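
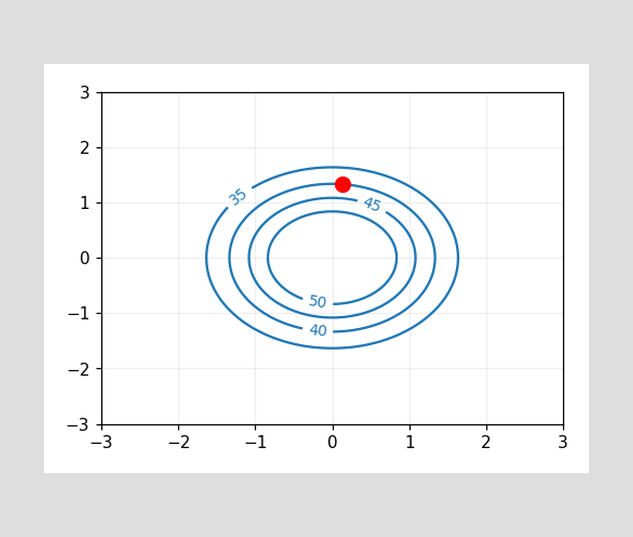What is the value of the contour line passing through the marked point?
The marked point sits on the contour labelled 40.

40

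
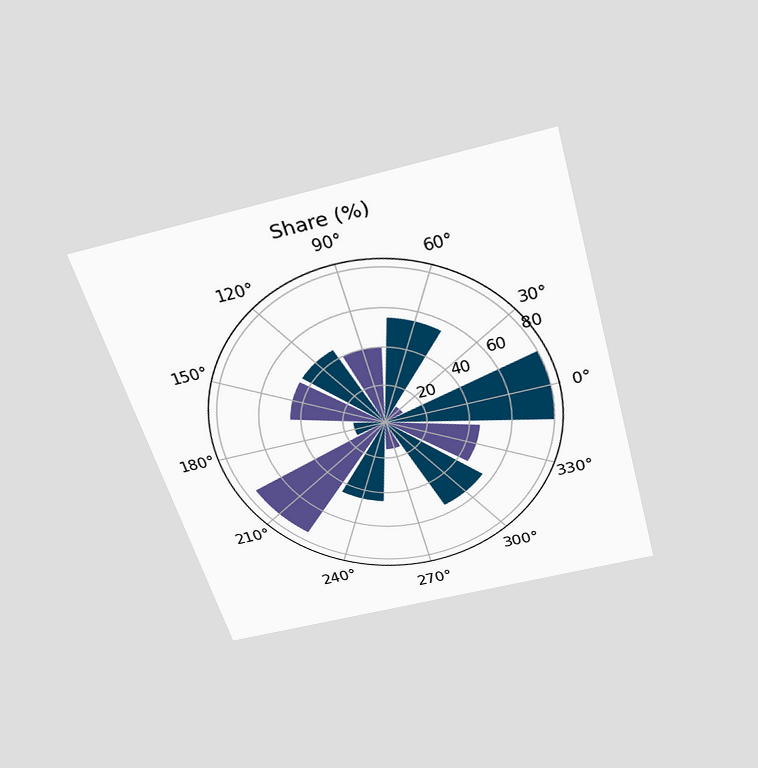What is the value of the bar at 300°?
The chart is tilted about 16° counter-clockwise and viewed slightly from above. The bar at 300° reaches 55% on the radial axis.

55%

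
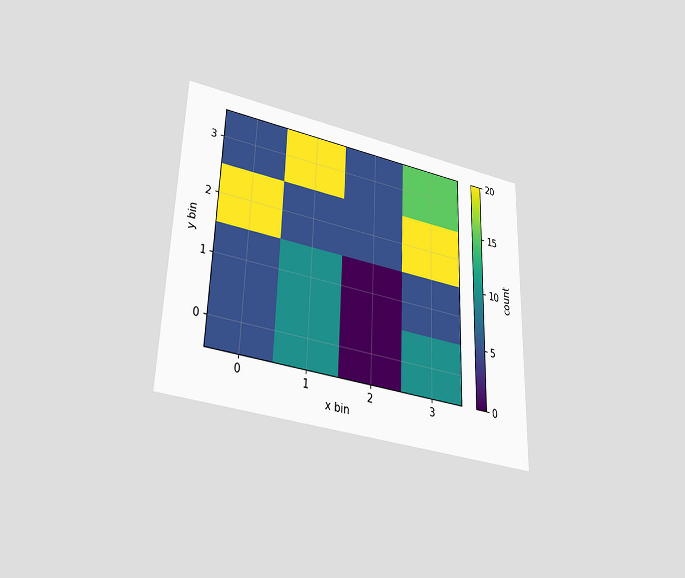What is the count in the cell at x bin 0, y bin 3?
5

The chart is viewed slightly from below. Matching the cell (0, 3) against the colorbar gives 5.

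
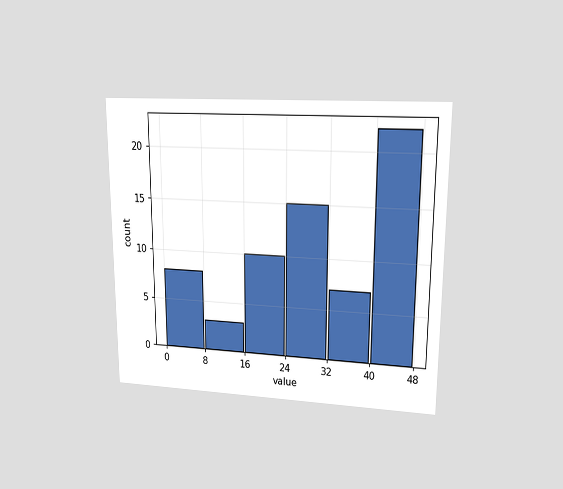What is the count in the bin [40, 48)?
22

The chart is viewed at a slight angle. The [40, 48) bin has height 22.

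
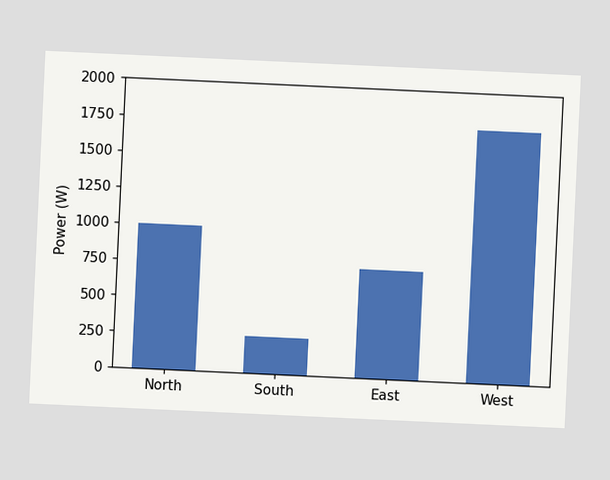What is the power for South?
250W

The chart is tilted about 3° clockwise. Reading along the chart's y-axis, the South bar reaches 250W.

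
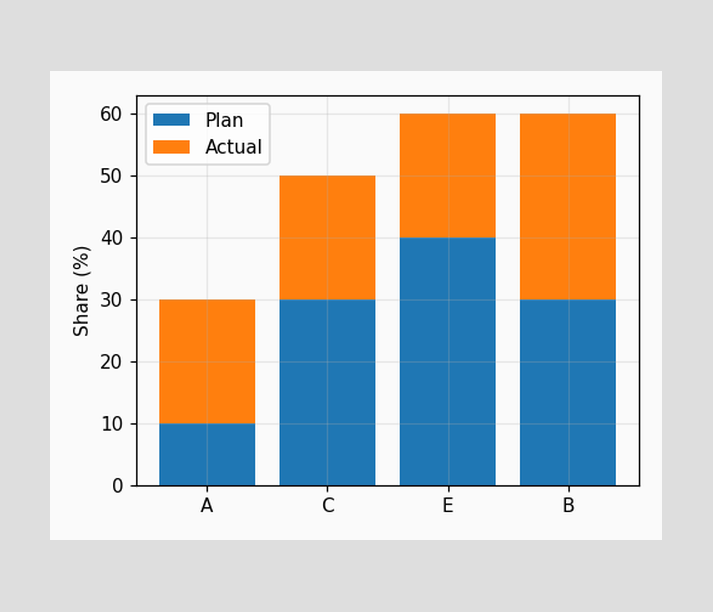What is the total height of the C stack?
50%

The C stack's top reaches 50% on the y-axis.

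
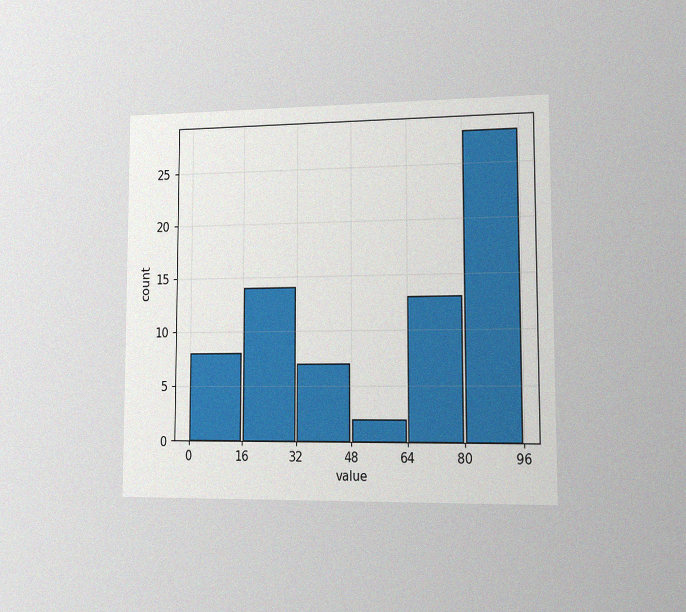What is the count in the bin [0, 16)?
The chart is viewed slightly from the right, with some photo noise. The [0, 16) bin has height 8.

8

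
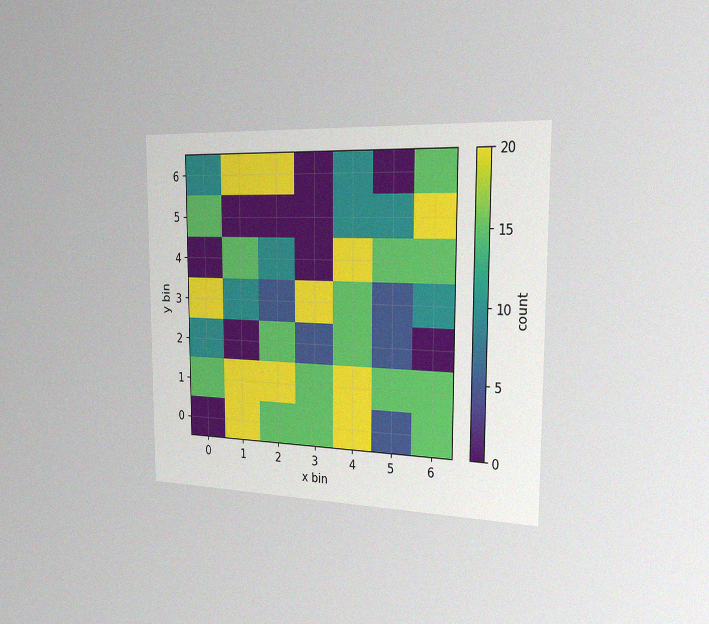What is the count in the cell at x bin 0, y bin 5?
The chart is viewed slightly from the right, with some photo noise. Matching the cell (0, 5) against the colorbar gives 15.

15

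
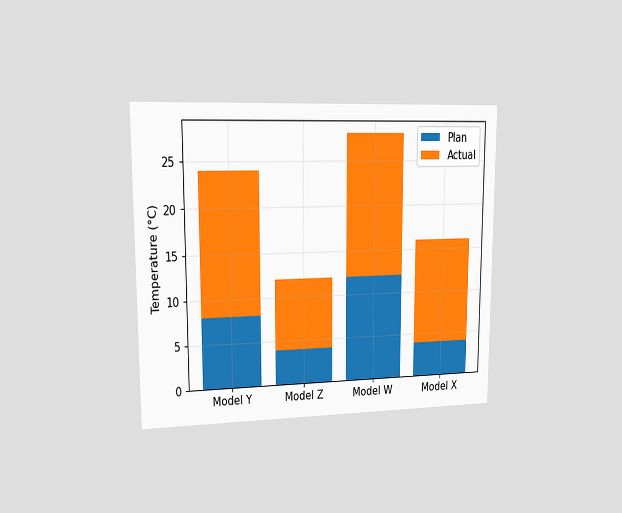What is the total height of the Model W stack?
28°C

The chart is viewed slightly from the left. The Model W stack's top reaches 28°C on the y-axis.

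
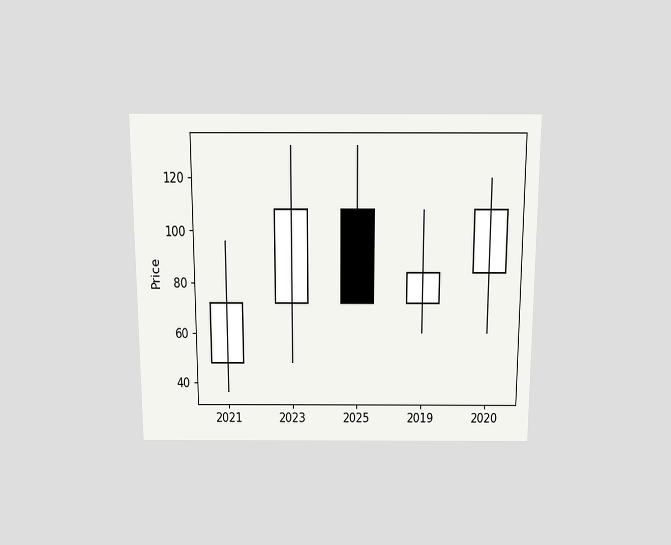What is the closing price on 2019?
The chart is viewed slightly from above. The 2019 candle closes at 84.

84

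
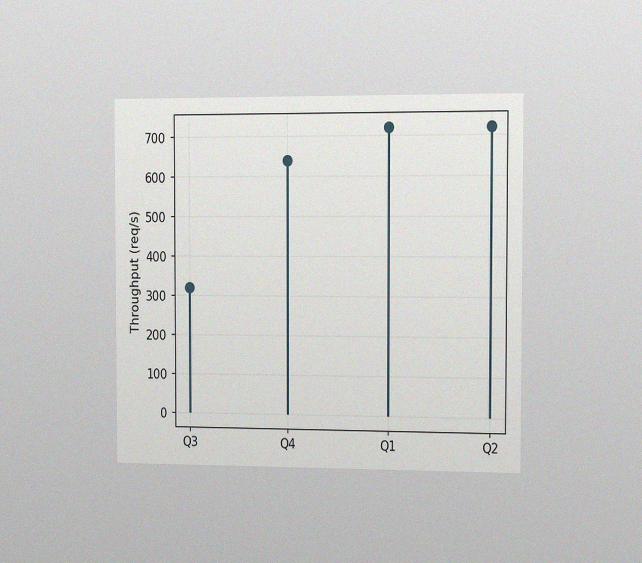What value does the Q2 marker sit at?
720req/s

The chart is viewed slightly from the right, with some photo noise. The Q2 marker sits at 720req/s.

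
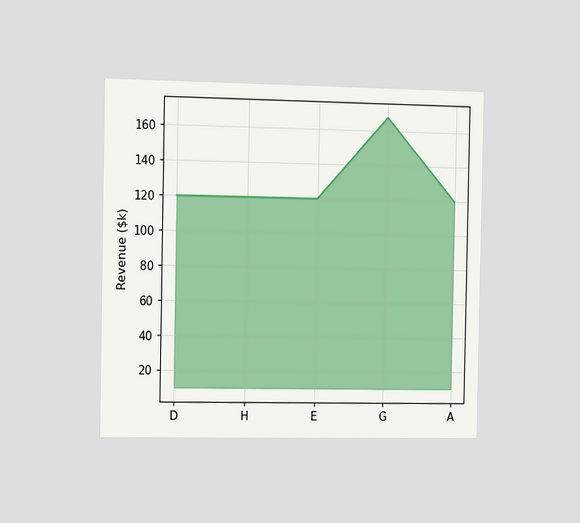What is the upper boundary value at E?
The chart is viewed slightly from the left. At E the upper boundary is at $120k.

$120k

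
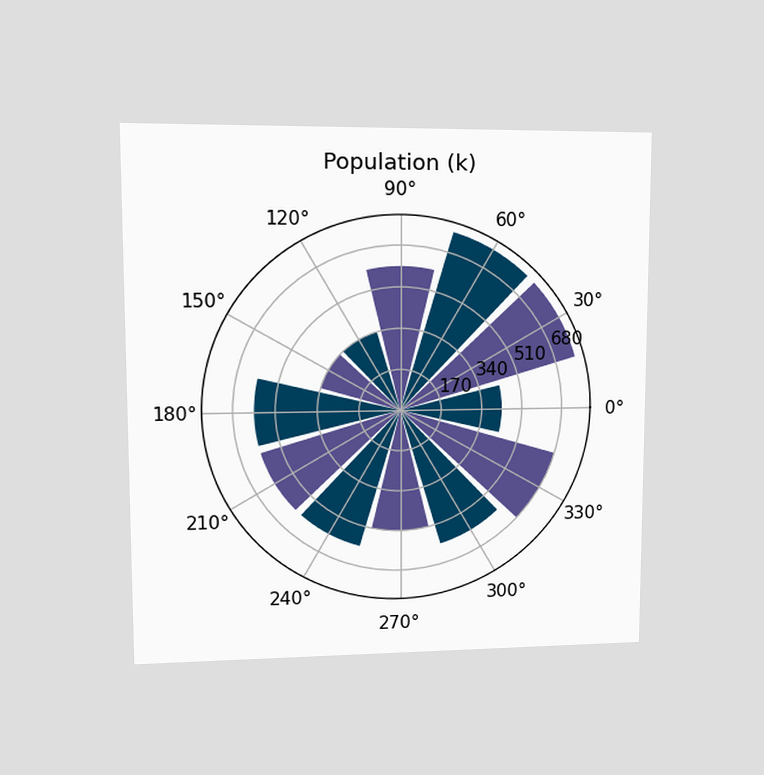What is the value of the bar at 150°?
340k

The chart is viewed at a slight angle. The bar at 150° reaches 340k on the radial axis.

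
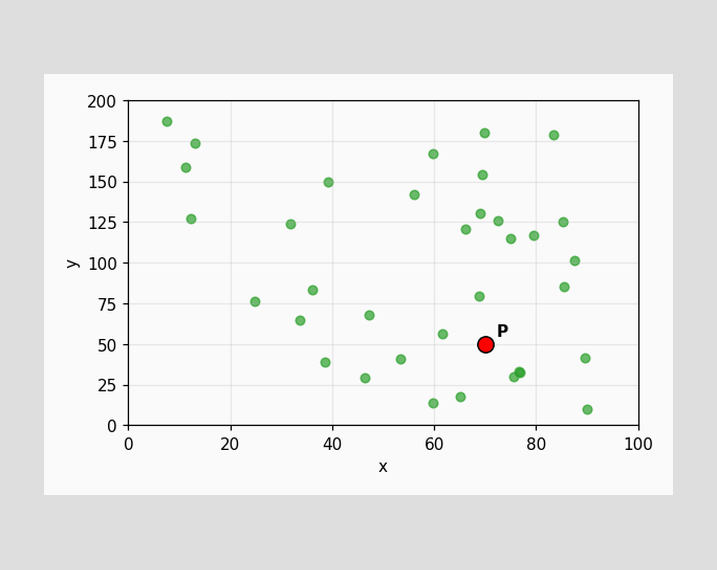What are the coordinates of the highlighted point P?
Following the gridlines from P to each axis, P sits at (70, 50).

(70, 50)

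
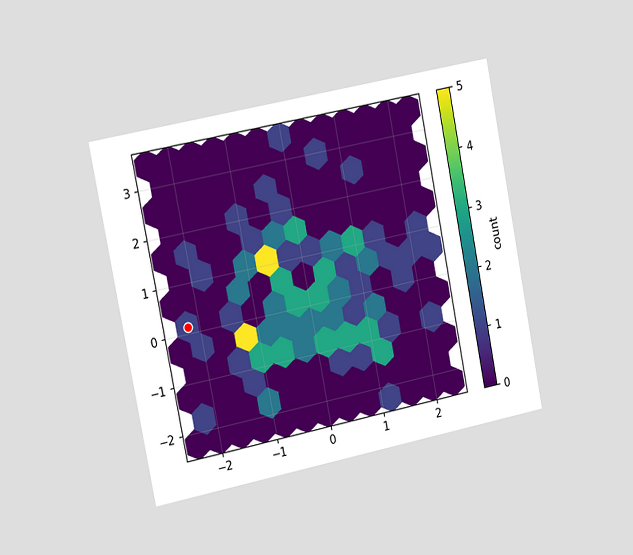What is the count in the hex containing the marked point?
1

The chart is tilted about 11° counter-clockwise and viewed slightly from the left. The marked hex reads 1 on the colorbar.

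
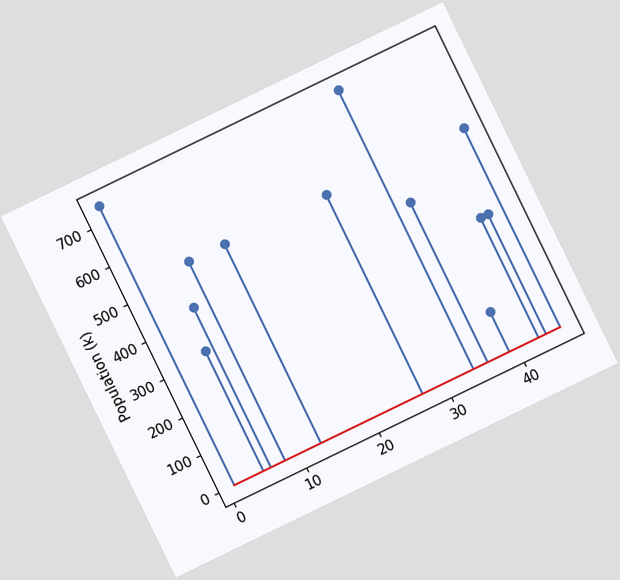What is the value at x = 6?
The chart is tilted about 26° counter-clockwise. The stem at x=6 reaches 424k.

424k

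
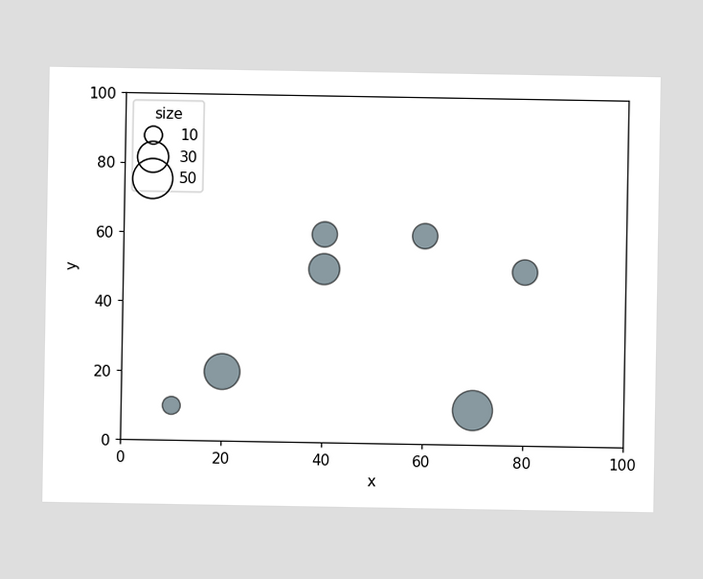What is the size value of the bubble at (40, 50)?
30

Matching the bubble at (40, 50) against the size legend gives 30.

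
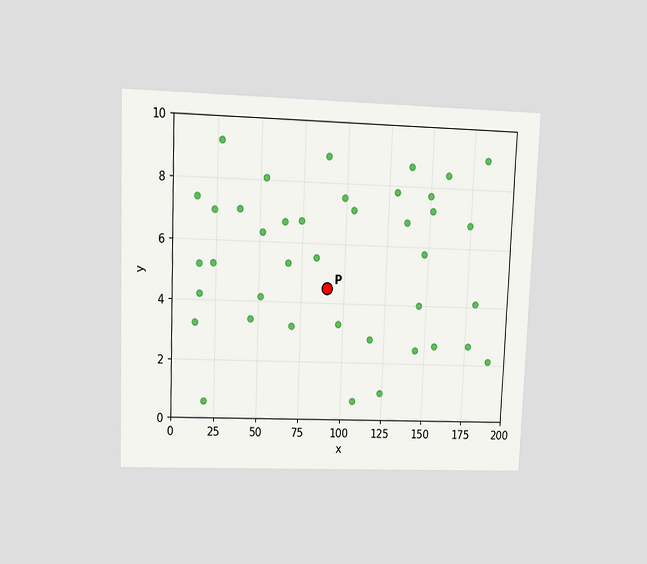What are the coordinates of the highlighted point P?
(90, 4.5)

The chart is tilted about 2° clockwise and viewed at a slight angle. Following the gridlines from P to each axis, P sits at (90, 4.5).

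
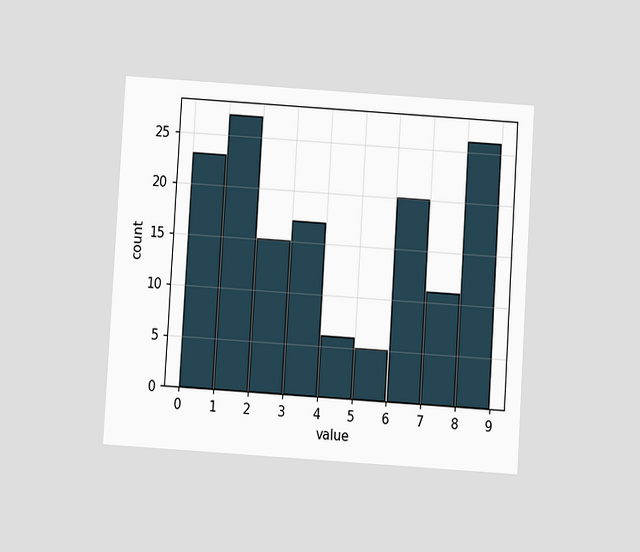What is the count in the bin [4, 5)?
6

The chart is tilted about 4° clockwise and viewed slightly from below. The [4, 5) bin has height 6.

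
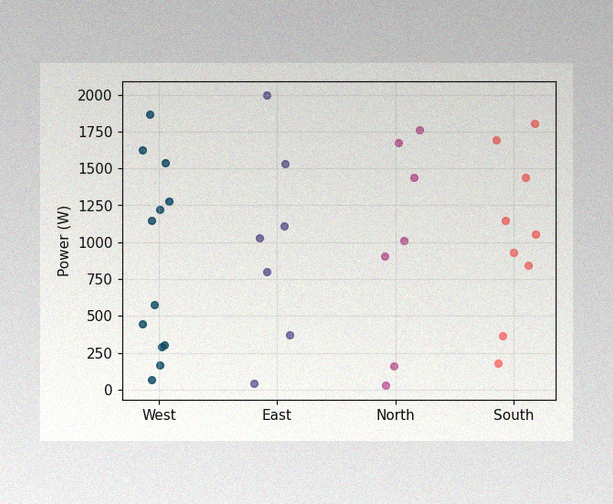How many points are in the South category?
9

The image has some photo noise and uneven lighting. Counting the markers in the South column gives 9.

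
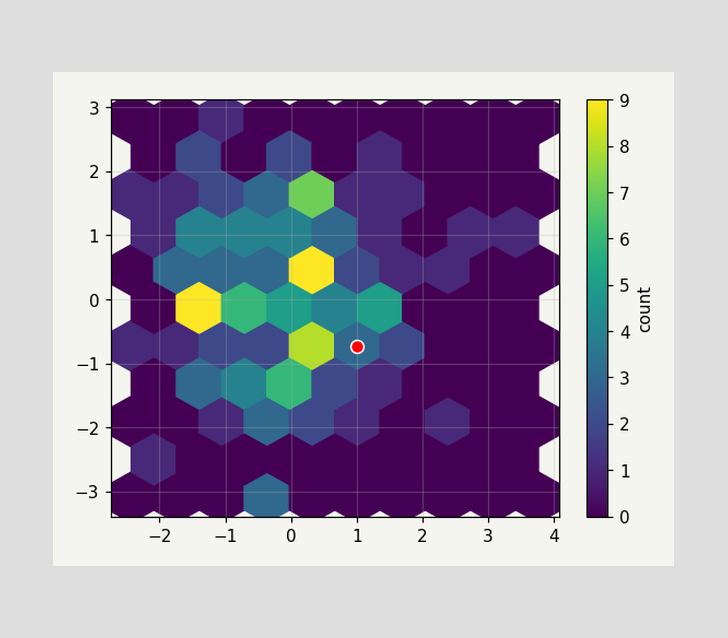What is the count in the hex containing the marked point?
3

The marked hex reads 3 on the colorbar.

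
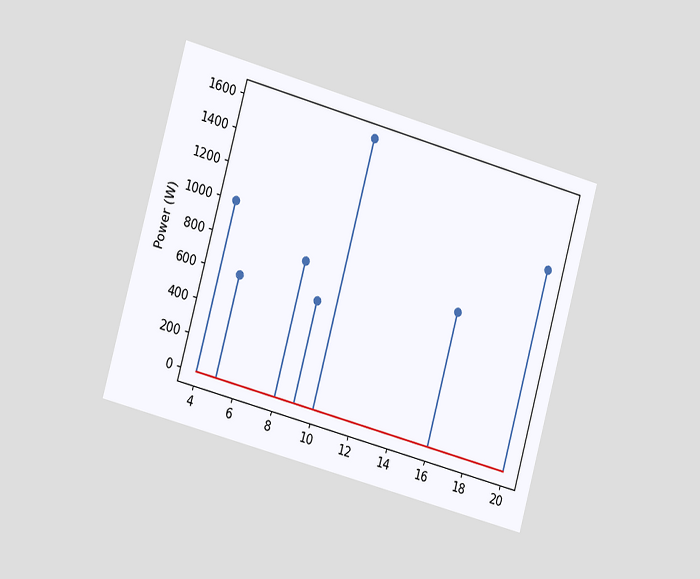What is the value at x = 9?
600W

The chart is tilted about 15° clockwise and viewed slightly from the left. The stem at x=9 reaches 600W.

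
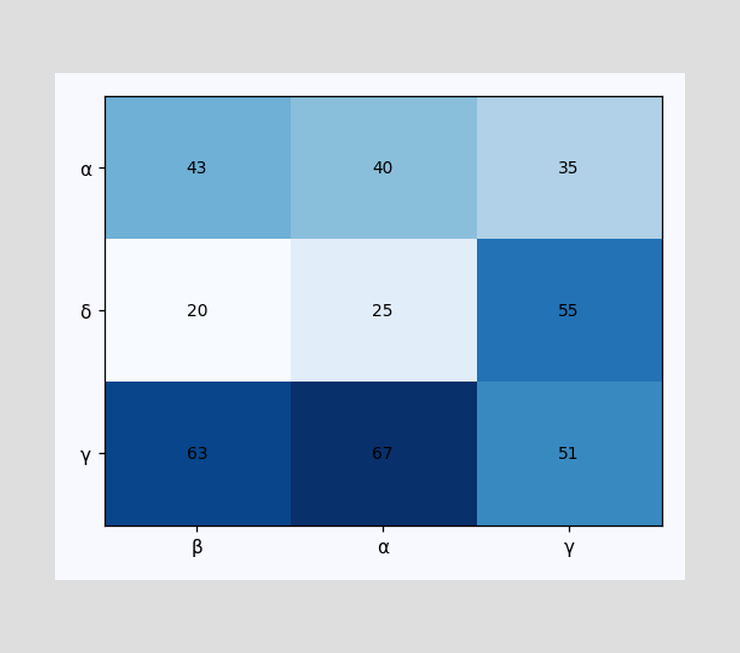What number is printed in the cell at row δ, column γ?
55

The (δ, γ) cell reads 55.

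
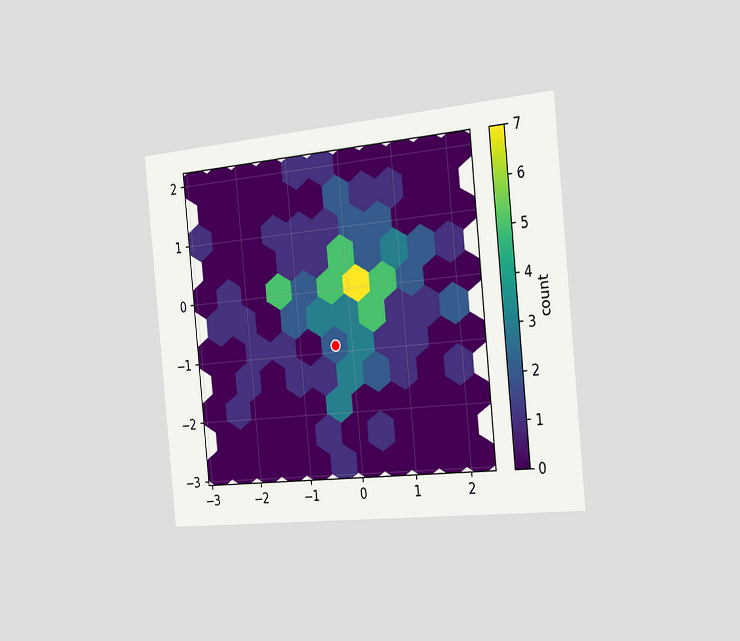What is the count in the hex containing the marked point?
The chart is tilted about 6° counter-clockwise and viewed slightly from the right. The marked hex reads 2 on the colorbar.

2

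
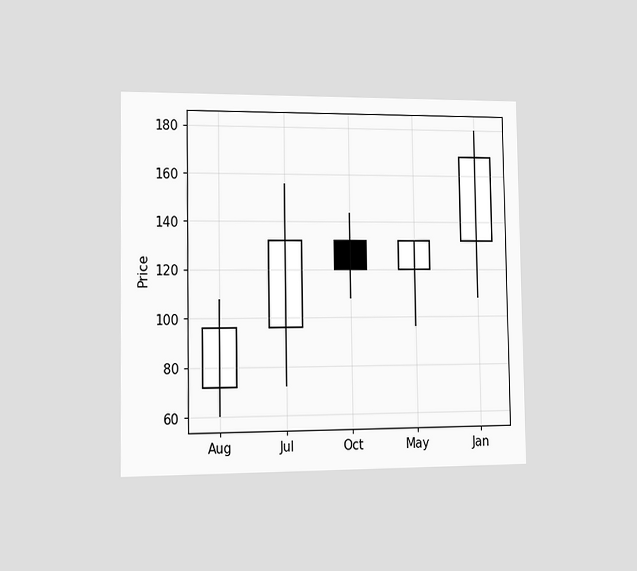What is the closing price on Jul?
132

The chart is viewed slightly from the left. The Jul candle closes at 132.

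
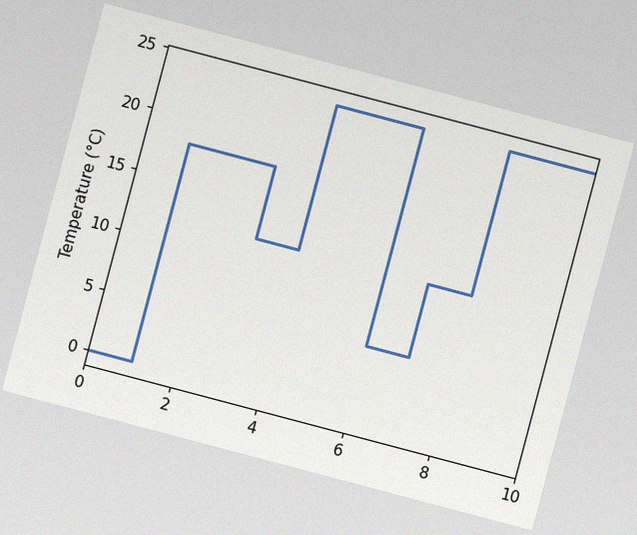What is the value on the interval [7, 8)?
The chart is tilted about 15° clockwise, with some photo noise. On [7, 8) the step sits at 12°C.

12°C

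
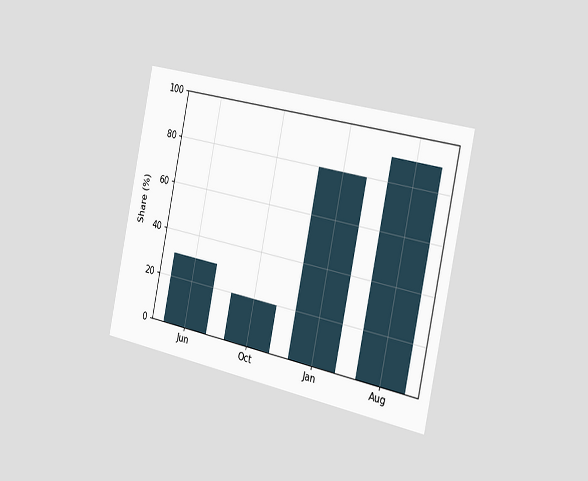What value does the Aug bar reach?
The chart is tilted about 12° clockwise and viewed slightly from the right. Reading along the chart's y-axis, the Aug bar reaches 90%.

90%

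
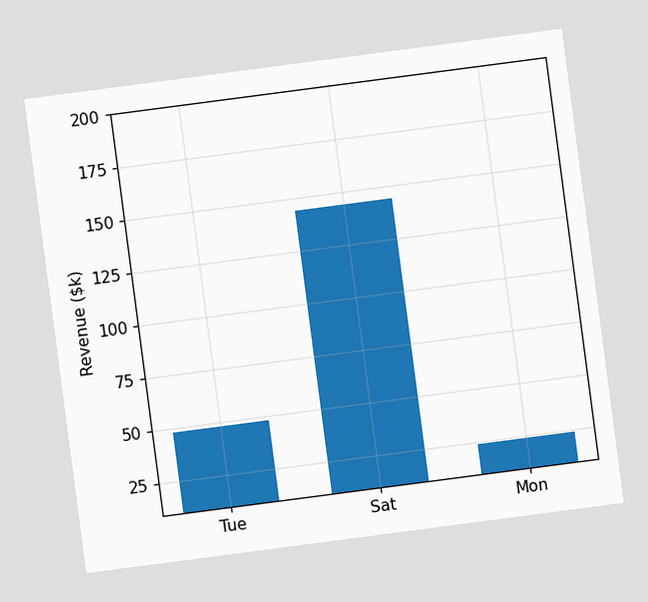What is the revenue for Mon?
The chart is tilted about 7° counter-clockwise. Reading along the chart's y-axis, the Mon bar reaches $24k.

$24k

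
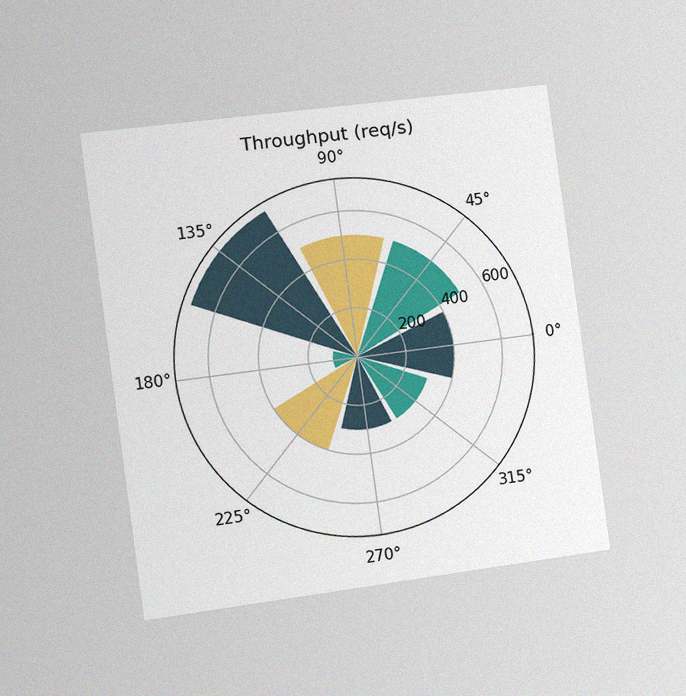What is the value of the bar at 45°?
500req/s

The chart is tilted about 8° counter-clockwise and viewed slightly from the left, with some photo noise. The bar at 45° reaches 500req/s on the radial axis.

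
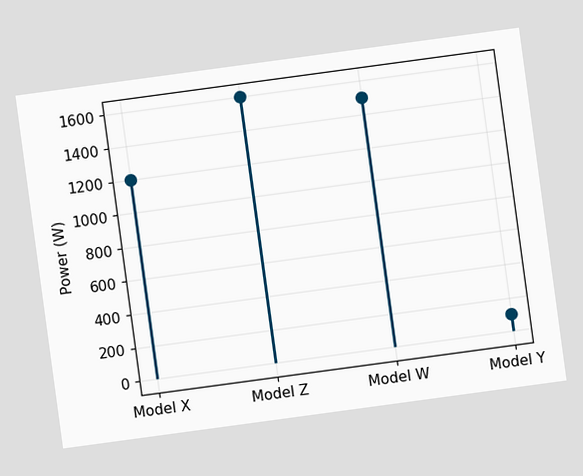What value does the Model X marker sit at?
1200W

The chart is tilted about 8° counter-clockwise. The Model X marker sits at 1200W.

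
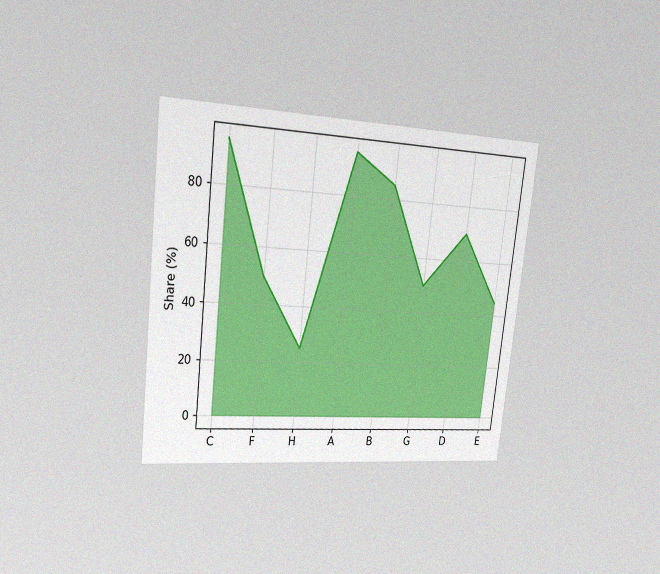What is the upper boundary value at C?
95%

The chart is tilted about 6° clockwise and viewed slightly from the left, with some photo noise. At C the upper boundary is at 95%.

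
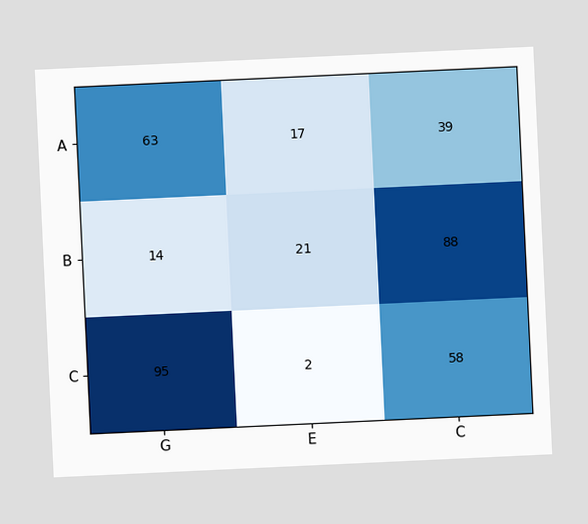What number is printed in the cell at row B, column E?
21

The chart is tilted about 3° counter-clockwise. The (B, E) cell reads 21.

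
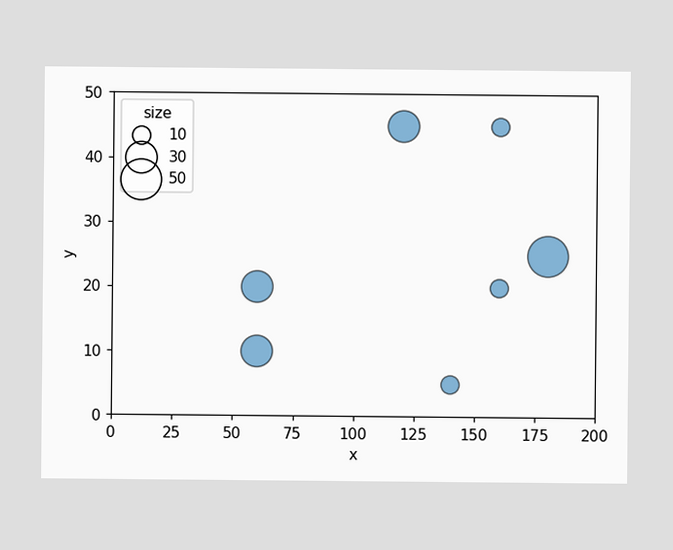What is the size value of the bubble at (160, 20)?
Matching the bubble at (160, 20) against the size legend gives 10.

10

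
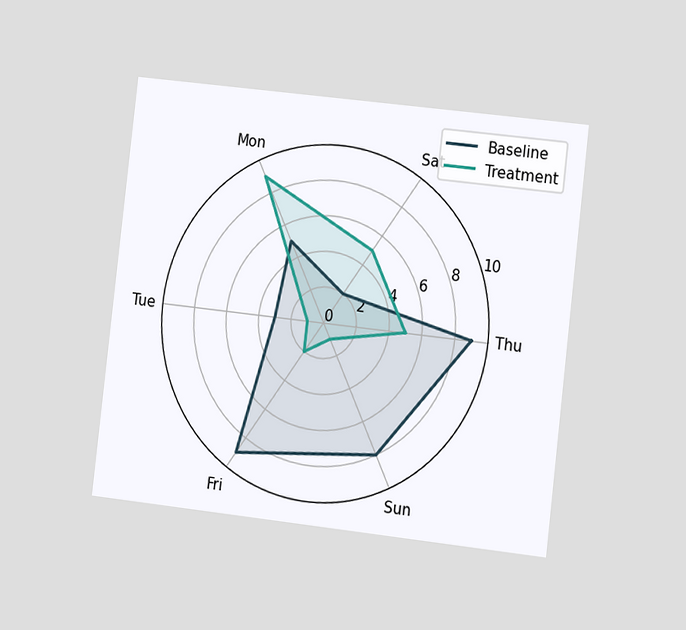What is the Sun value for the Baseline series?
8

The chart is tilted about 7° clockwise and viewed slightly from the right. On the Sun axis, Baseline reaches 8.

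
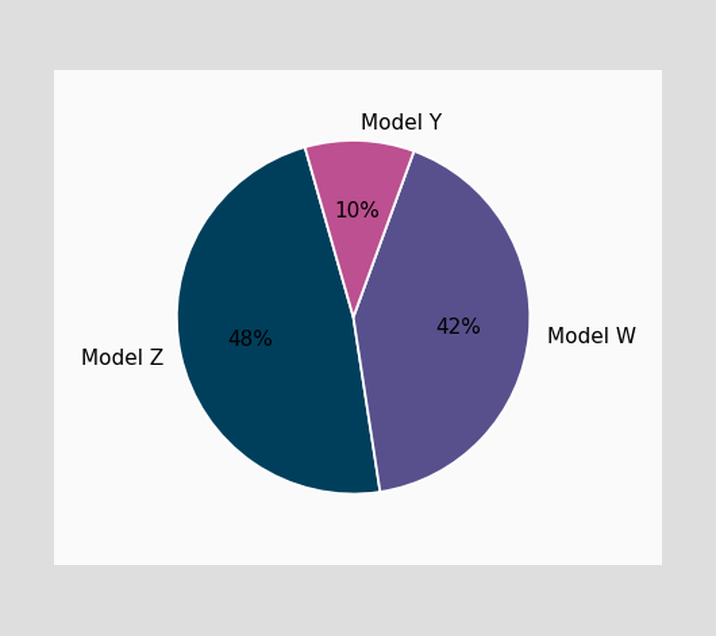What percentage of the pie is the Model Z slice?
The Model Z slice takes up 48% of the pie.

48%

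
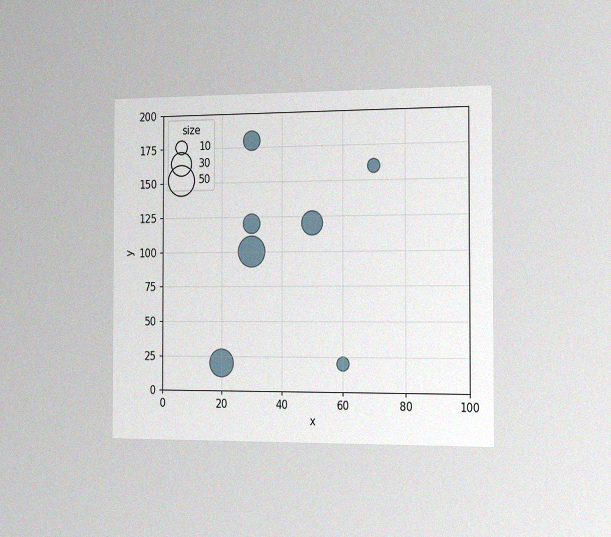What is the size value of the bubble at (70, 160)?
The chart is viewed slightly from the right, with some photo noise. Matching the bubble at (70, 160) against the size legend gives 10.

10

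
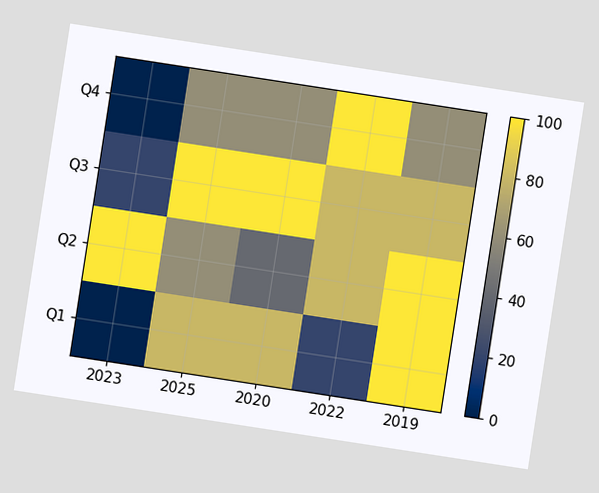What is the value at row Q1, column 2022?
The chart is tilted about 9° clockwise. Matching cell (Q1, 2022) against the colorbar gives 20.

20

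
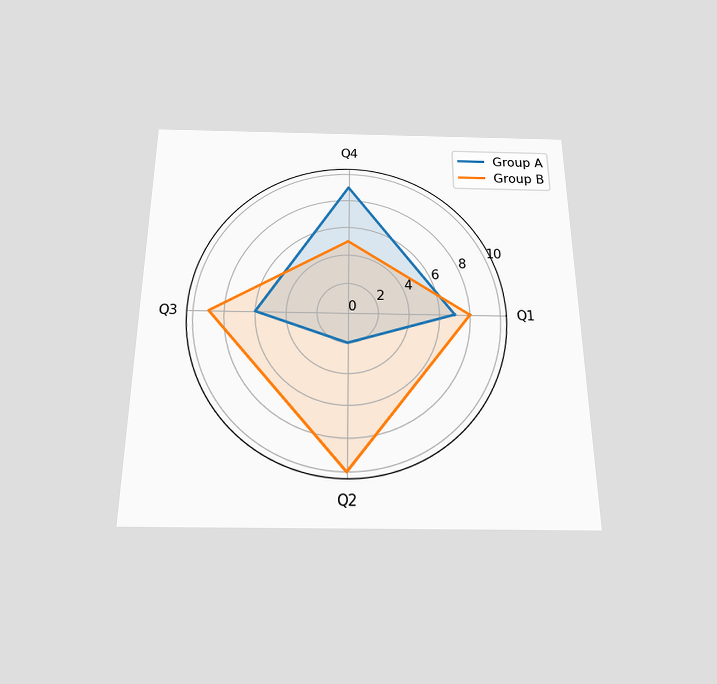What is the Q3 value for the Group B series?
9

The chart is viewed slightly from below. On the Q3 axis, Group B reaches 9.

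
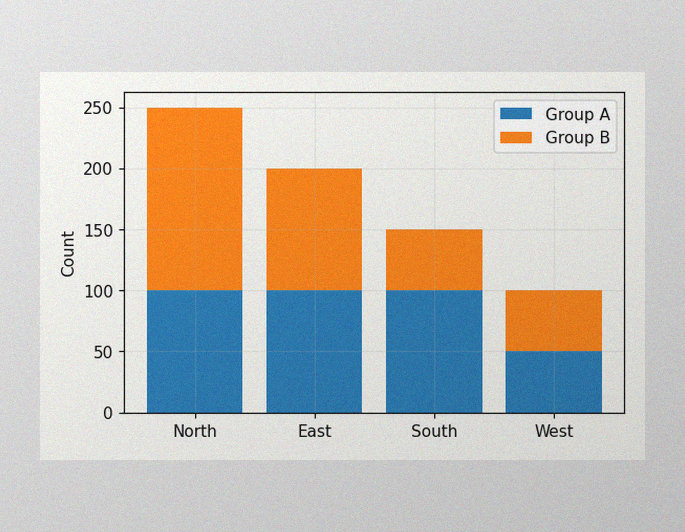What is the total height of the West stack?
The image has some photo noise and uneven lighting. The West stack's top reaches 100 on the y-axis.

100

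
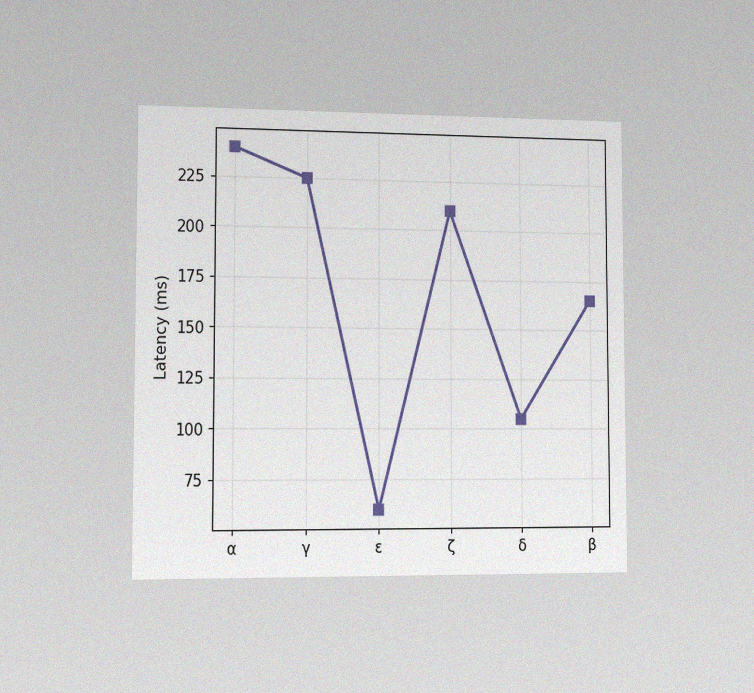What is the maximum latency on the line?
240ms

The chart is viewed slightly from the left, with some photo noise. The highest point is at α, and reading across to the y-axis gives 240ms.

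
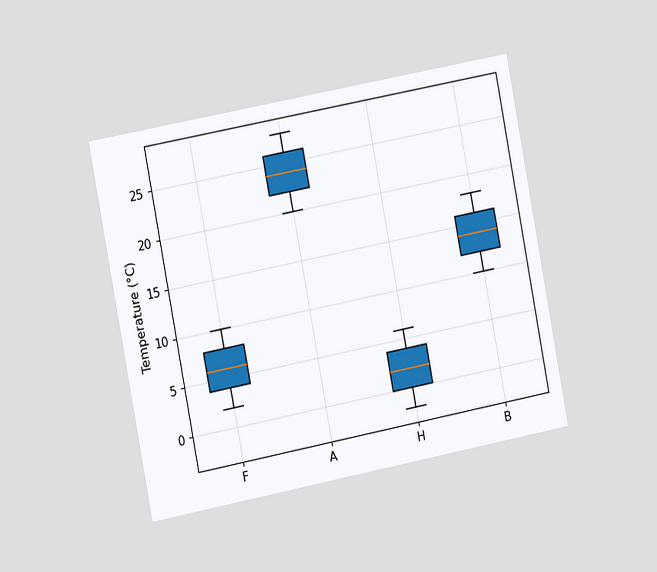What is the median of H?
2°C

The chart is tilted about 11° counter-clockwise and viewed slightly from the left. The median line in the H box sits at 2°C.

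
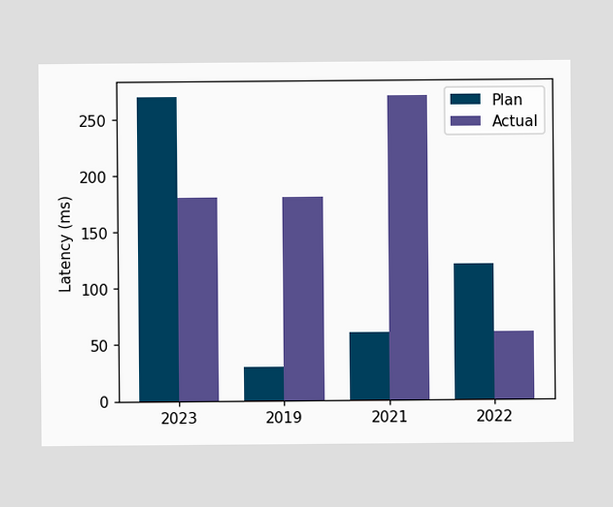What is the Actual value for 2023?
The Actual bar at 2023 reaches 180ms on the y-axis.

180ms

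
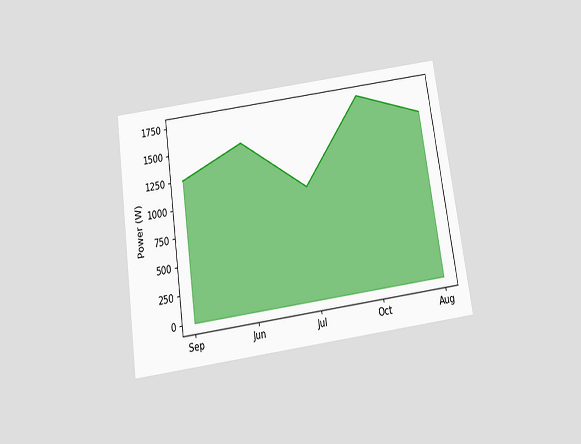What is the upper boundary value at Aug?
The chart is tilted about 8° counter-clockwise and viewed slightly from below. At Aug the upper boundary is at 1500W.

1500W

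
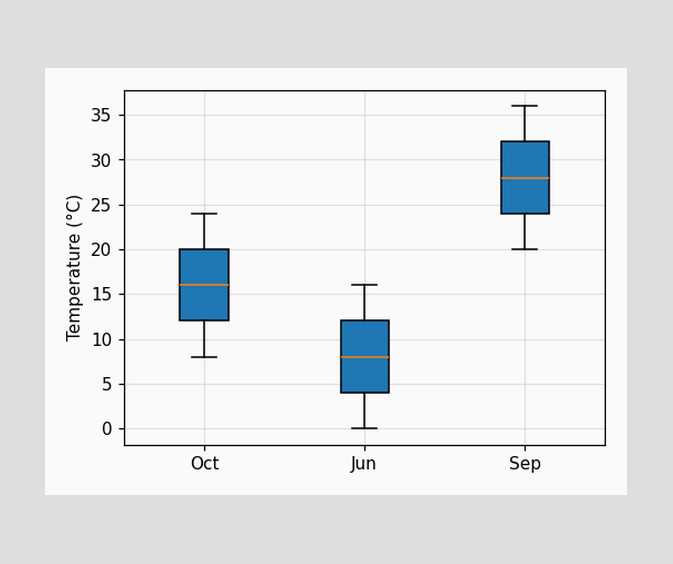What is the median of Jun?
The median line in the Jun box sits at 8°C.

8°C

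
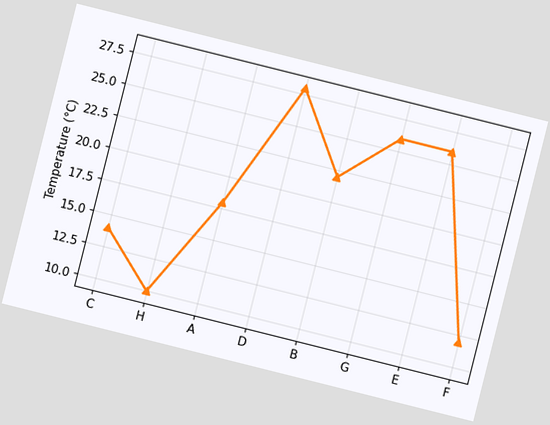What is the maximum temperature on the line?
The chart is tilted about 14° clockwise. The highest point is at D, and reading across to the y-axis gives 28°C.

28°C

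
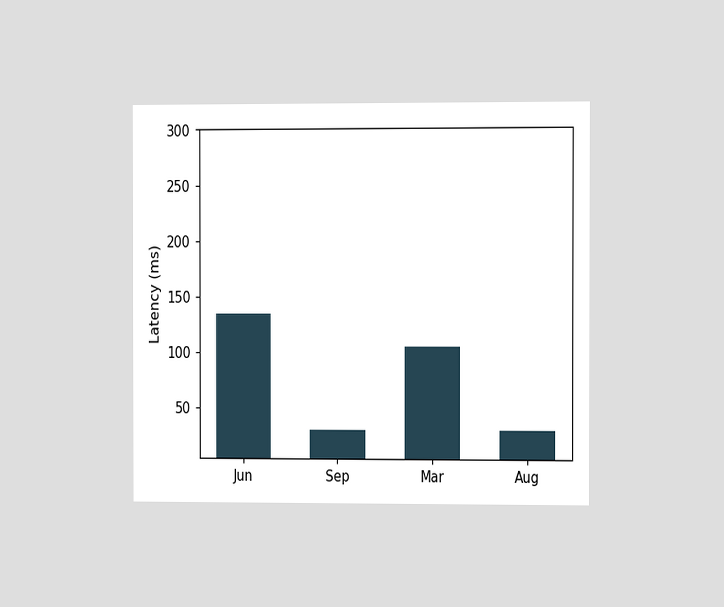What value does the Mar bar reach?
105ms

The chart is viewed at a slight angle. Reading along the chart's y-axis, the Mar bar reaches 105ms.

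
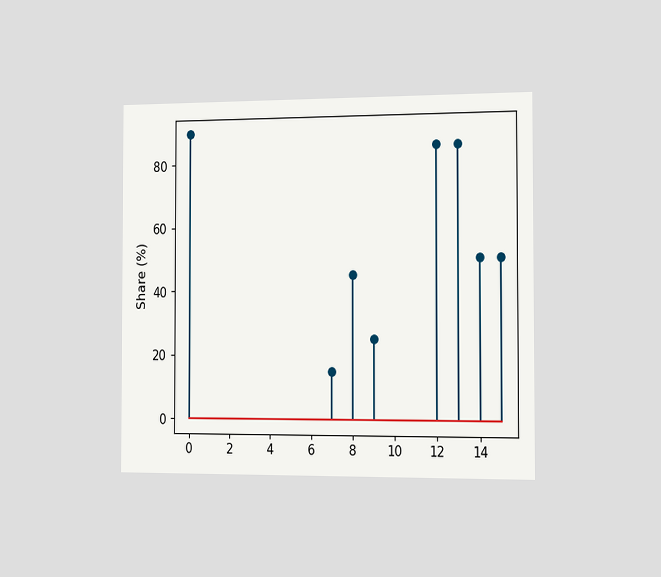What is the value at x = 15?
The chart is viewed slightly from the right. The stem at x=15 reaches 50%.

50%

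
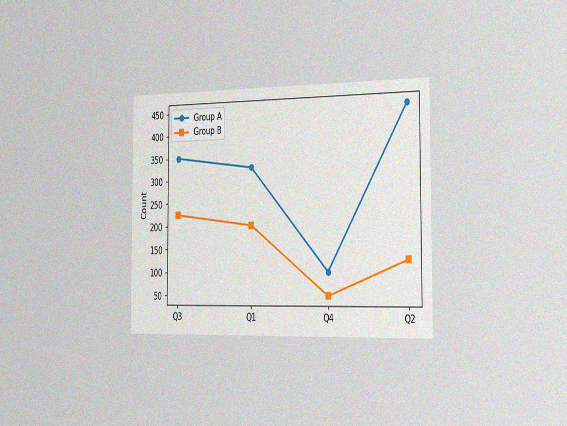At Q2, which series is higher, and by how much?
Group A, by 325

The chart is viewed slightly from the right, with some photo noise. At Q2, Group A sits above the other line by 325.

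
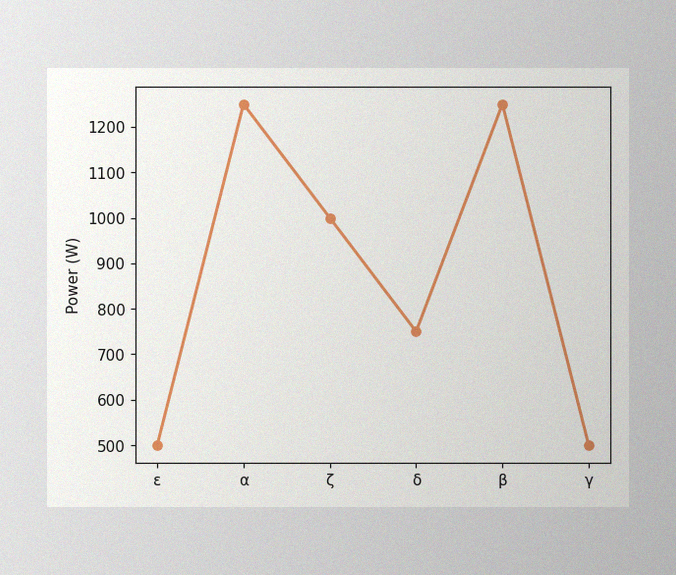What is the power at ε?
500W

The image has some photo noise and uneven lighting. At ε, the line is at 500W.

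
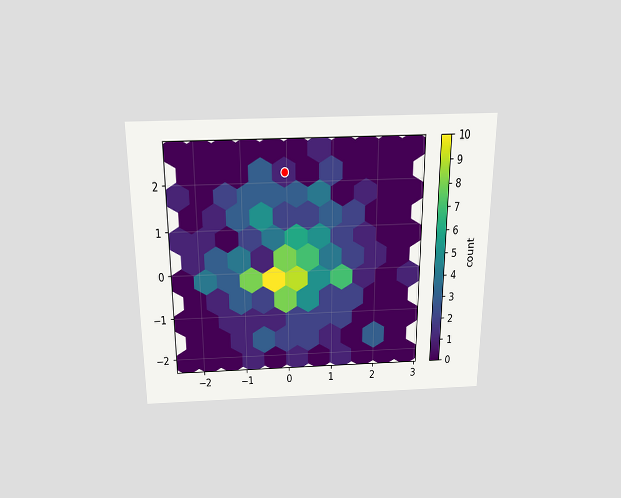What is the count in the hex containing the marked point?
The chart is viewed slightly from above. The marked hex reads 1 on the colorbar.

1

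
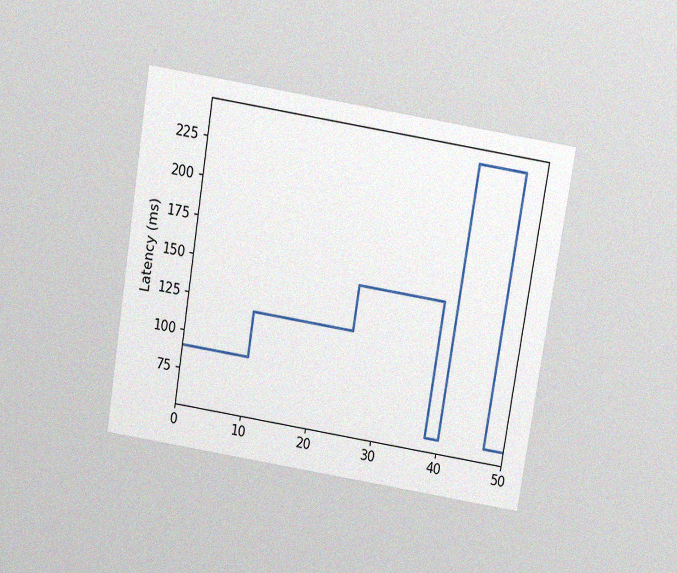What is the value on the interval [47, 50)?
60ms

The chart is tilted about 9° clockwise and viewed slightly from above, with some photo noise. On [47, 50) the step sits at 60ms.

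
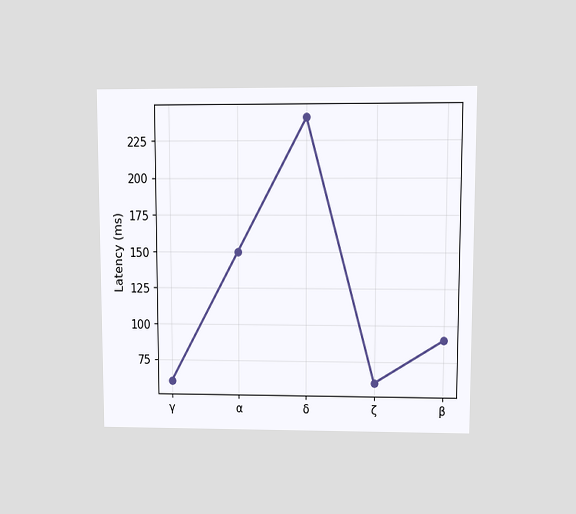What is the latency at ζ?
60ms

The chart is viewed at a slight angle. At ζ, the line is at 60ms.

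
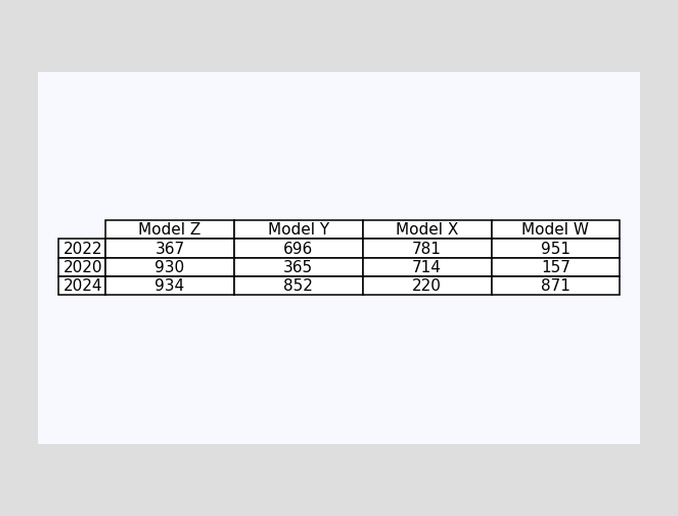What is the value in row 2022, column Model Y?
The (2022, Model Y) cell reads 696.

696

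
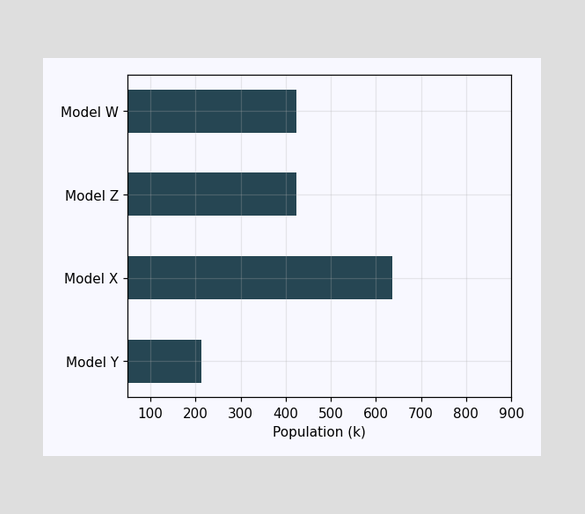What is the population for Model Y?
Reading along the chart's x-axis, the Model Y bar reaches 212k.

212k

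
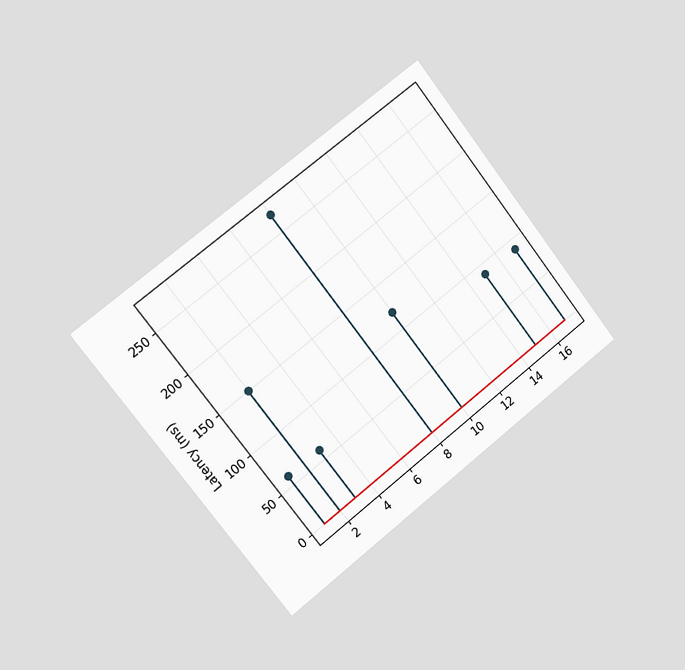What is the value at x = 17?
The chart is tilted about 38° counter-clockwise and viewed slightly from the left. The stem at x=17 reaches 90ms.

90ms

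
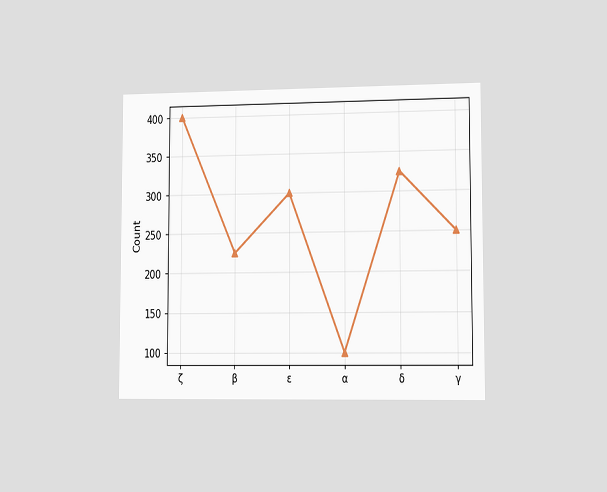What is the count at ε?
300

The chart is viewed slightly from the right. At ε, the line is at 300.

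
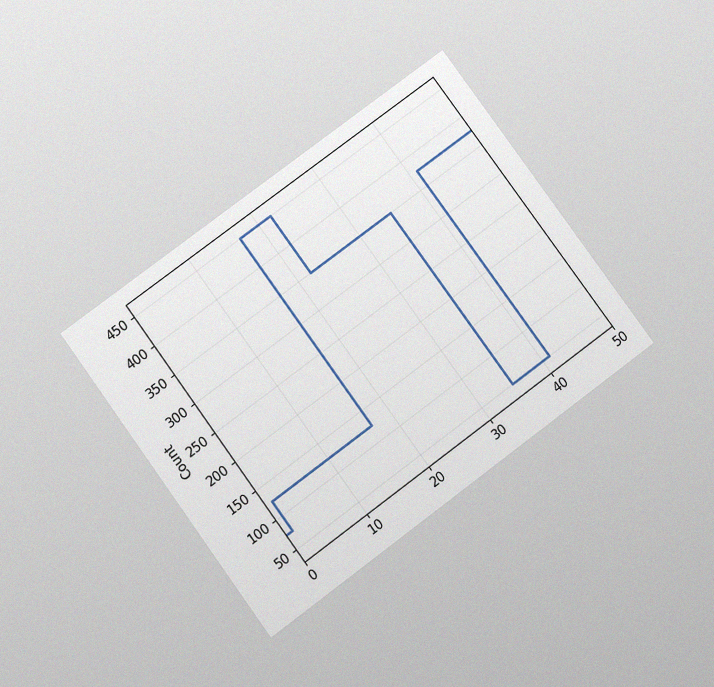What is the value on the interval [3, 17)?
125

The chart is tilted about 36° counter-clockwise and viewed slightly from below, with some photo noise. On [3, 17) the step sits at 125.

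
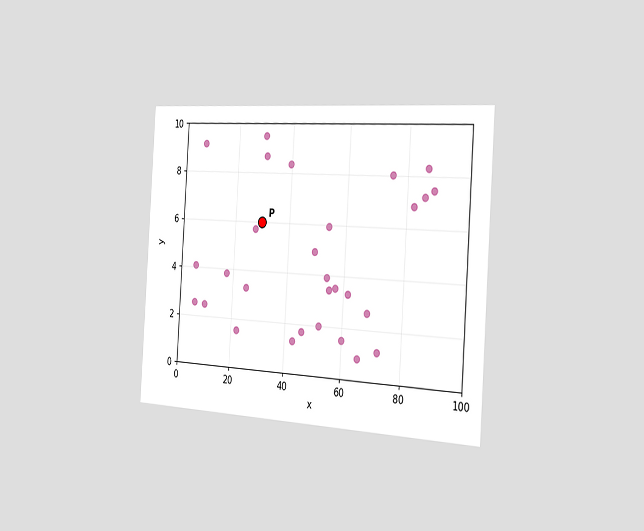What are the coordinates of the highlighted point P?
The chart is tilted about 4° clockwise and viewed slightly from the right. Following the gridlines from P to each axis, P sits at (30, 6).

(30, 6)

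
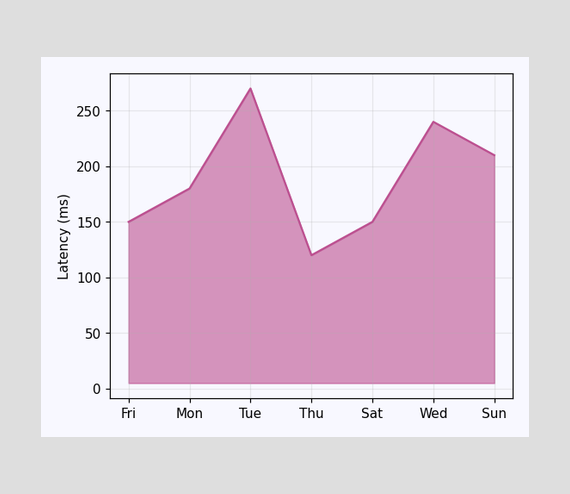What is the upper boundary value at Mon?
At Mon the upper boundary is at 180ms.

180ms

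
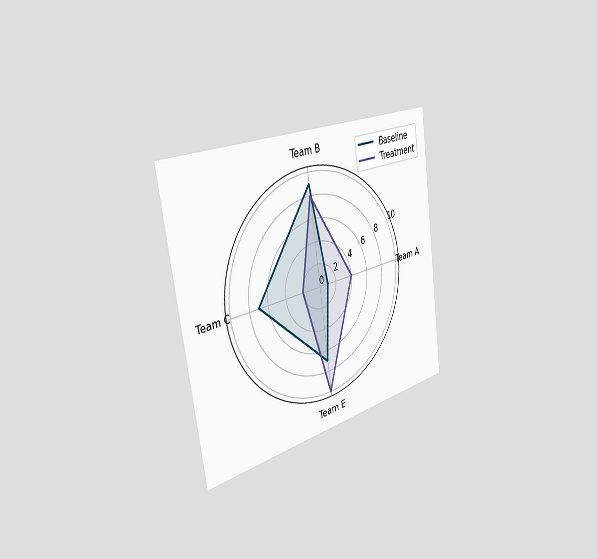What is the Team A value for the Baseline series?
1

The chart is tilted about 8° counter-clockwise and viewed slightly from the left. On the Team A axis, Baseline reaches 1.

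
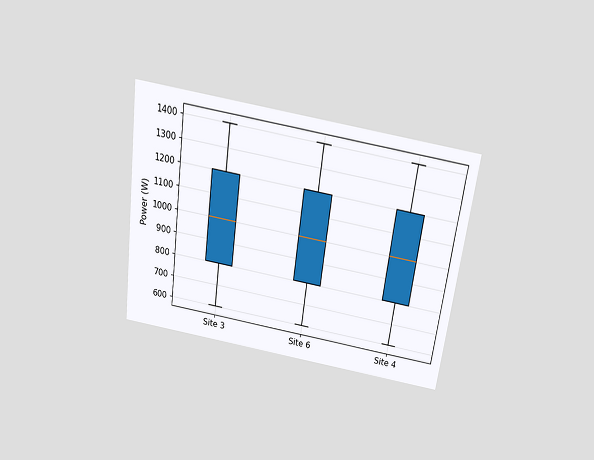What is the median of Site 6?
The chart is tilted about 7° clockwise and viewed slightly from above. The median line in the Site 6 box sits at 1000W.

1000W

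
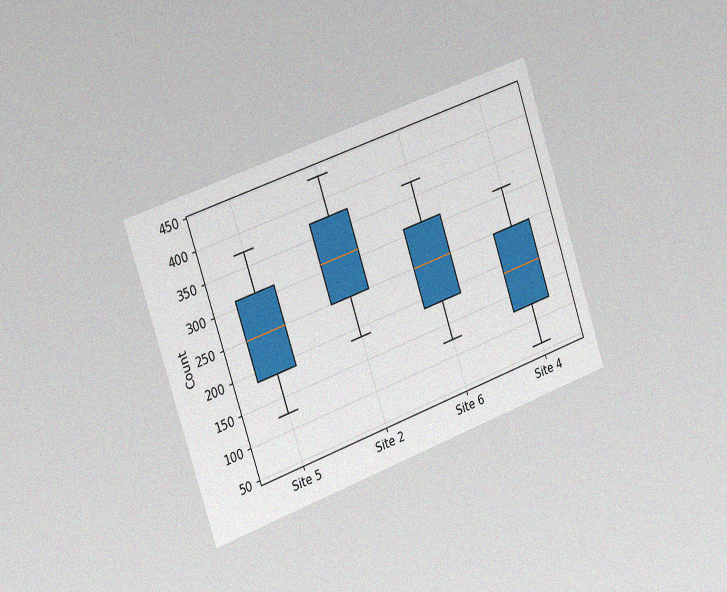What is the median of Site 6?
248

The chart is tilted about 19° counter-clockwise and viewed slightly from the left, with some photo noise. The median line in the Site 6 box sits at 248.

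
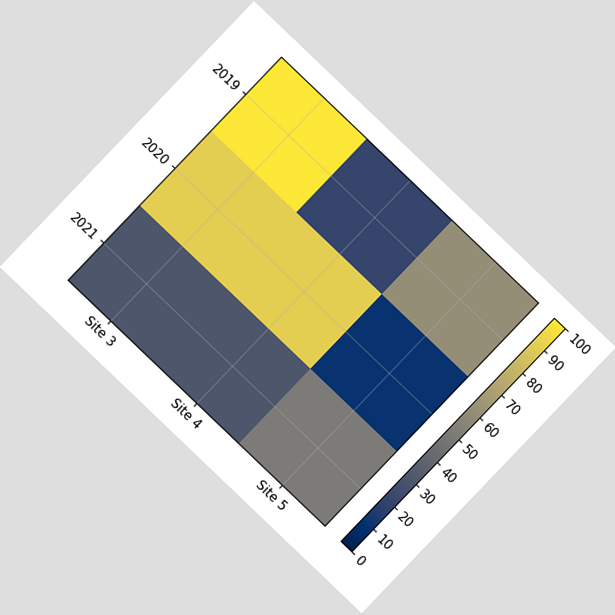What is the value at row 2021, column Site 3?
30

The chart is tilted about 44° clockwise. Matching cell (2021, Site 3) against the colorbar gives 30.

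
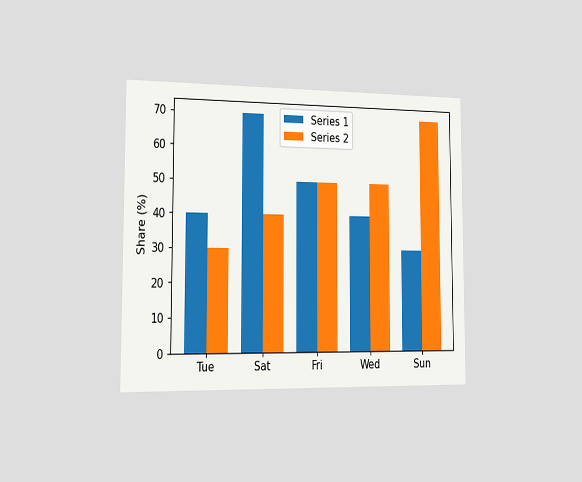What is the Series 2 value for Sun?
The chart is viewed slightly from the left. The Series 2 bar at Sun reaches 70% on the y-axis.

70%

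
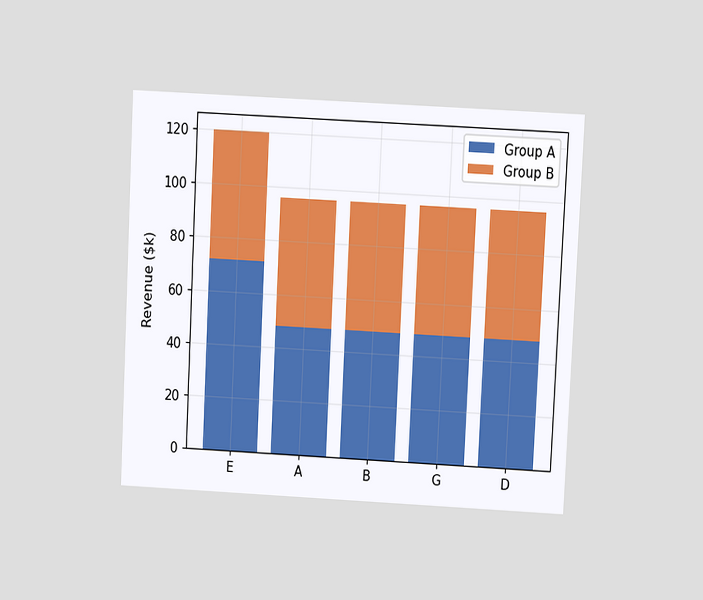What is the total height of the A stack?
The chart is tilted about 3° clockwise and viewed at a slight angle. The A stack's top reaches $96k on the y-axis.

$96k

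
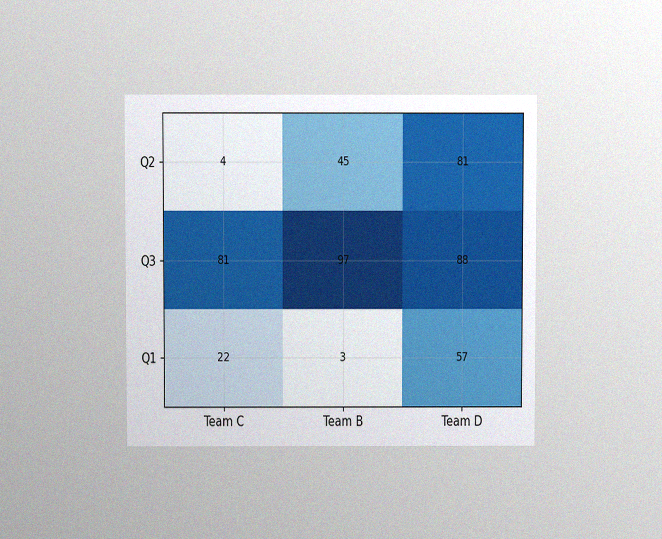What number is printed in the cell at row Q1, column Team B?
3

The chart is viewed at a slight angle, with some photo noise. The (Q1, Team B) cell reads 3.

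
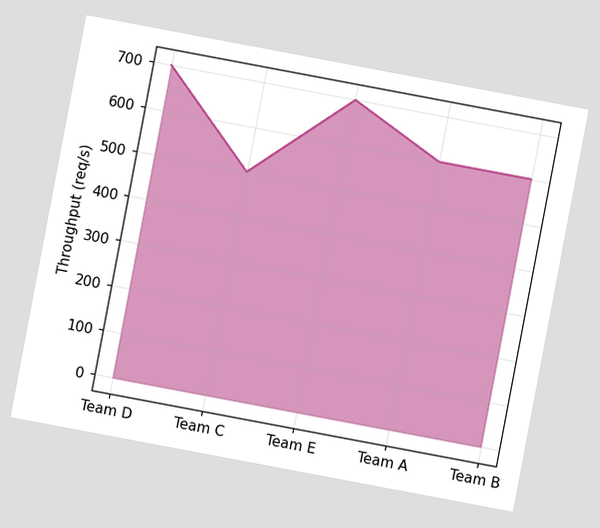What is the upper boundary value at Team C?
The chart is tilted about 11° clockwise. At Team C the upper boundary is at 500req/s.

500req/s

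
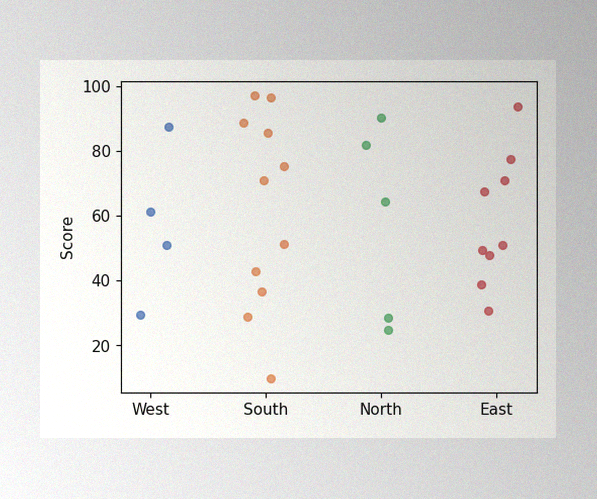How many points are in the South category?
11

The image has some photo noise and uneven lighting. Counting the markers in the South column gives 11.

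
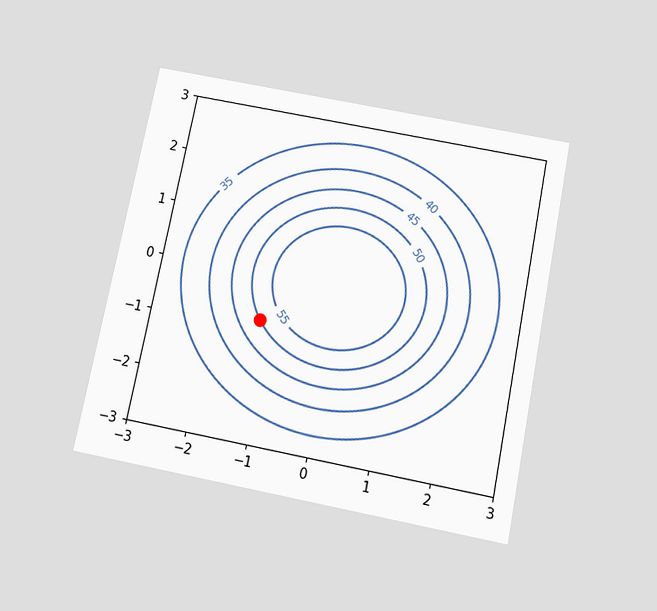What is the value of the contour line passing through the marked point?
The chart is tilted about 11° clockwise and viewed slightly from below. The marked point sits on the contour labelled 50.

50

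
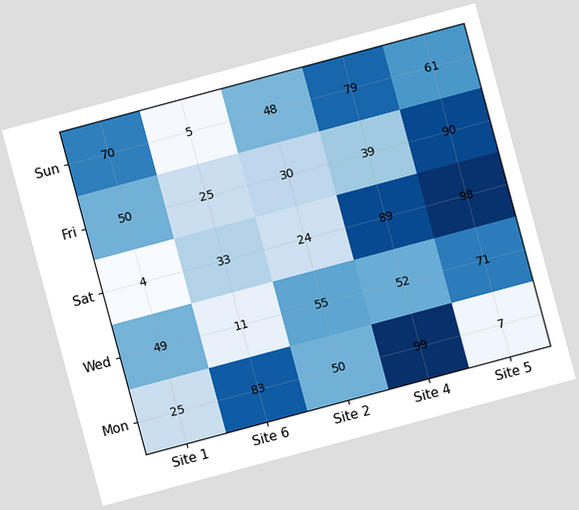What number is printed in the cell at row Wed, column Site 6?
The chart is tilted about 15° counter-clockwise. The (Wed, Site 6) cell reads 11.

11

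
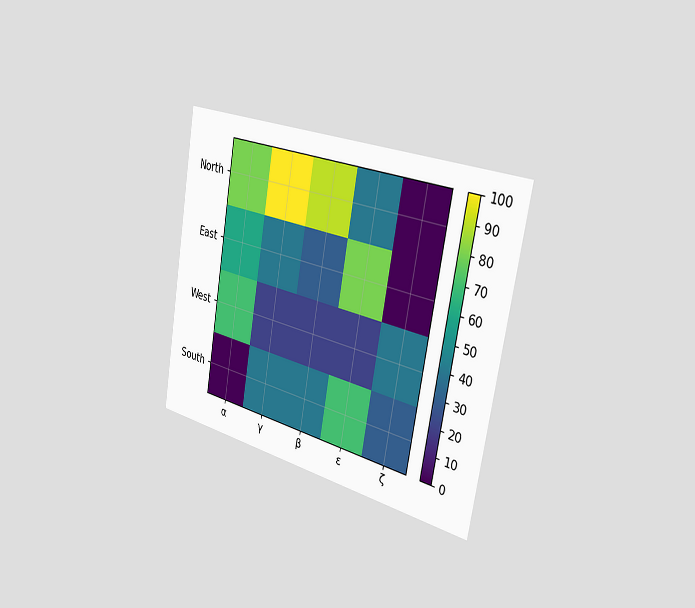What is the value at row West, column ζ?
40

The chart is tilted about 10° clockwise and viewed slightly from the right. Matching cell (West, ζ) against the colorbar gives 40.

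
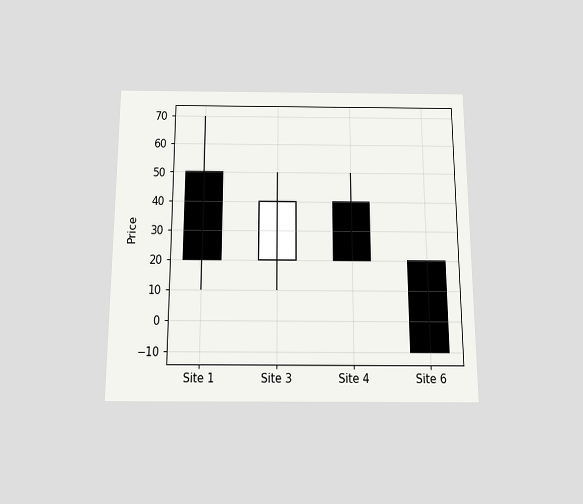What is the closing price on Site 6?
The chart is viewed slightly from below. The Site 6 candle closes at -10.

-10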